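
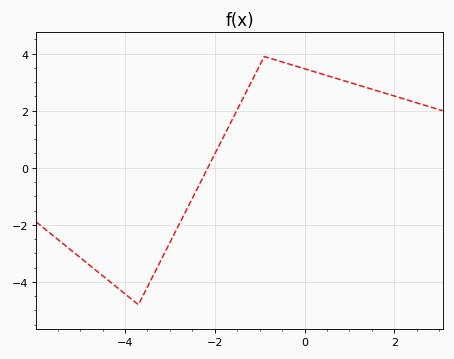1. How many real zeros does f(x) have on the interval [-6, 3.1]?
1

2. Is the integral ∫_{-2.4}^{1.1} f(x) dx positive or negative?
positive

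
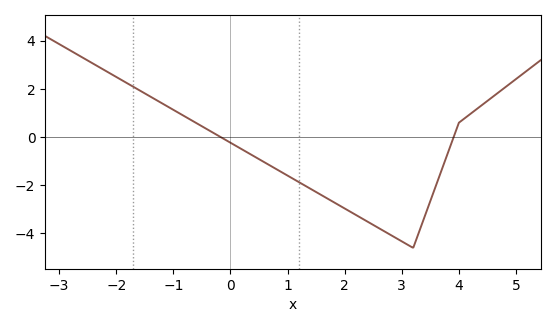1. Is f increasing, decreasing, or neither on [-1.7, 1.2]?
decreasing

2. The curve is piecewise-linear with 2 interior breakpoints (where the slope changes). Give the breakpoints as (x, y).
(3.2, -4.6); (4, 0.6)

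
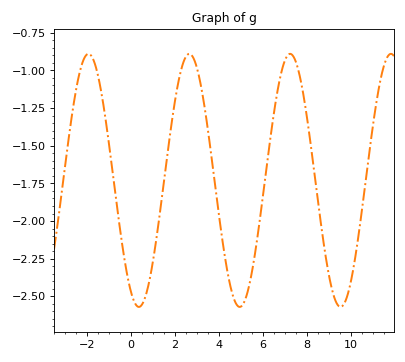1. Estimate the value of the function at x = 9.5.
-2.56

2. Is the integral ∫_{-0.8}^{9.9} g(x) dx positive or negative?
negative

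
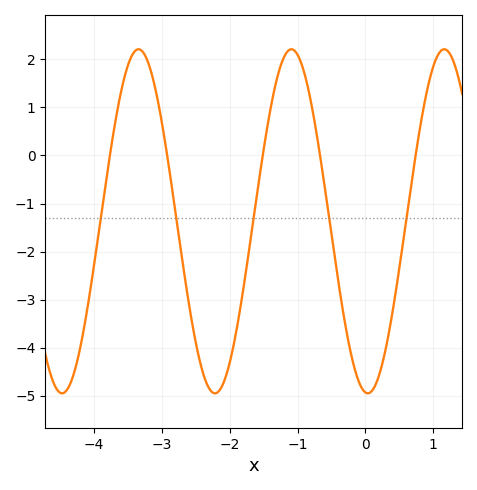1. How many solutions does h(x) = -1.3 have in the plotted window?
5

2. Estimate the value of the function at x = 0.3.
-4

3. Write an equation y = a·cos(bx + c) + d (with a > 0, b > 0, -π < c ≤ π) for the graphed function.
y = 3.58cos(2.8x + 3) - 1.37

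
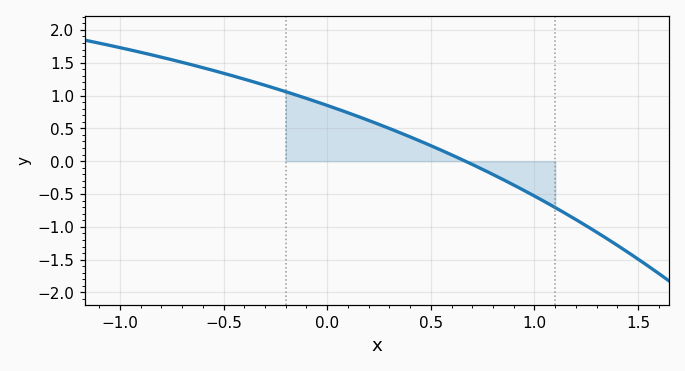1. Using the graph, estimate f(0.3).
0.499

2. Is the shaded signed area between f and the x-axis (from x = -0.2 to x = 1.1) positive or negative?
positive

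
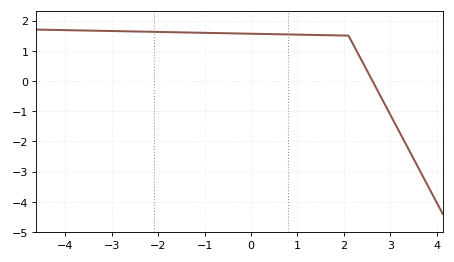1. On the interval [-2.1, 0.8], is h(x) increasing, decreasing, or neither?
decreasing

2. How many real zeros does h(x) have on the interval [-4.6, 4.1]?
1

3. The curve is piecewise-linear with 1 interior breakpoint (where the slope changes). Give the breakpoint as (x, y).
(2.1, 1.5)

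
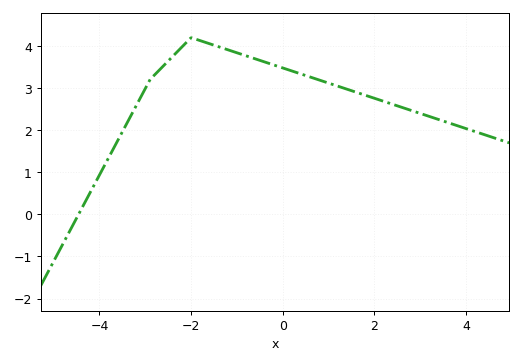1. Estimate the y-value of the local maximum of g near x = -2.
4.2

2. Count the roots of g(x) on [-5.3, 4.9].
1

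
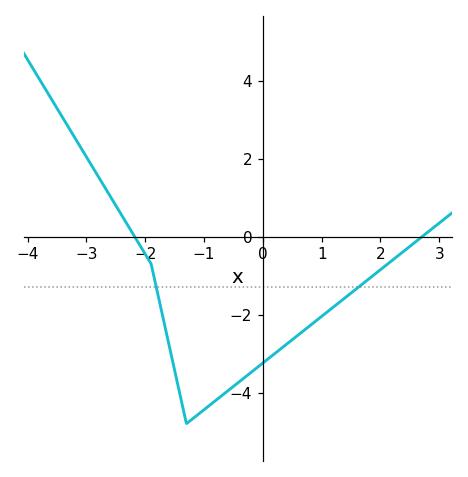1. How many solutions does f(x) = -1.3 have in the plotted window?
2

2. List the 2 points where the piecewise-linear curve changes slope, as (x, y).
(-1.9, -0.7); (-1.3, -4.8)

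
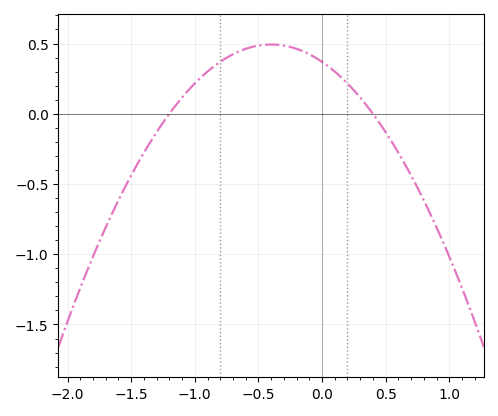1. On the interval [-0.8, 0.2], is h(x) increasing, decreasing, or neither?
neither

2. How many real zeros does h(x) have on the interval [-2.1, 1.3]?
2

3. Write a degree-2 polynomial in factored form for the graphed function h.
y = -0.77(x + 1.2)(x - 0.4)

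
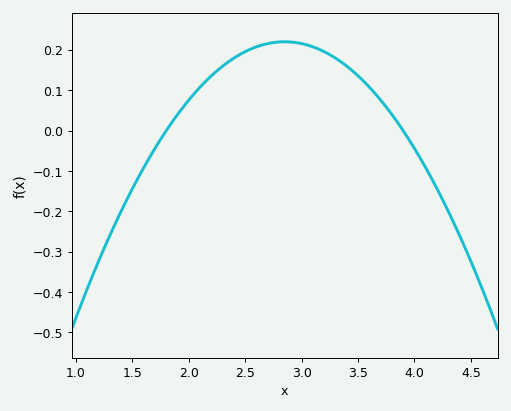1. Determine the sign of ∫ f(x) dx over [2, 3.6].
positive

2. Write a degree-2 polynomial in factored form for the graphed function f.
y = -0.2(x - 1.8)(x - 3.9)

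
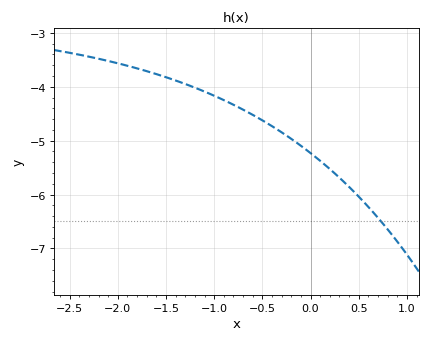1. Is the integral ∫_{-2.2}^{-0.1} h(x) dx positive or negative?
negative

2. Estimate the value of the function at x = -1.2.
-4.02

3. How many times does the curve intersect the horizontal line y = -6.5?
1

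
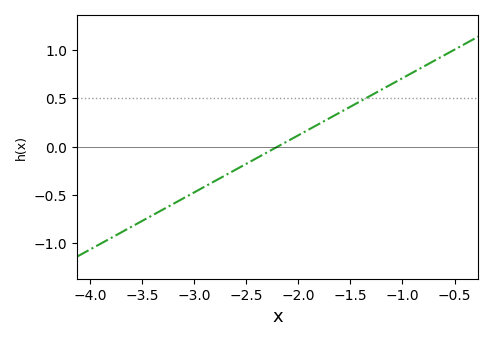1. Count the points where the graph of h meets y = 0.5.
1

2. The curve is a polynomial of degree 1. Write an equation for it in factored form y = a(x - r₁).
y = 0.59(x + 2.2)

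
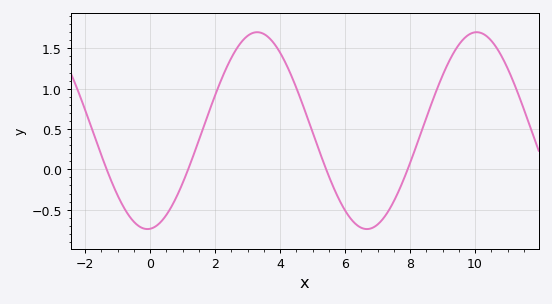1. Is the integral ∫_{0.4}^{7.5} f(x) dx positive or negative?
positive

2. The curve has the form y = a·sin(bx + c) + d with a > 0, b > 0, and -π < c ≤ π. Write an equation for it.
y = 1.22sin(0.93x - 1.49) + 0.48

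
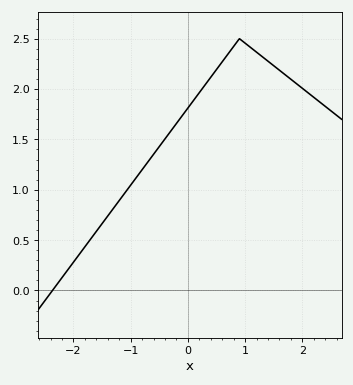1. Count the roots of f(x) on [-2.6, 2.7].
1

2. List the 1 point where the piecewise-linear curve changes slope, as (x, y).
(0.9, 2.5)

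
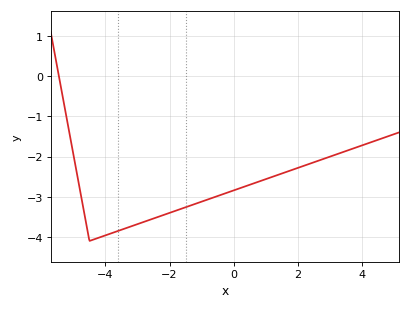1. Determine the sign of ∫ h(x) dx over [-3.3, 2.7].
negative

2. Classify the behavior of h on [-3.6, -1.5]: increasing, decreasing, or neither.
increasing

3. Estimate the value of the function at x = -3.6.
-3.85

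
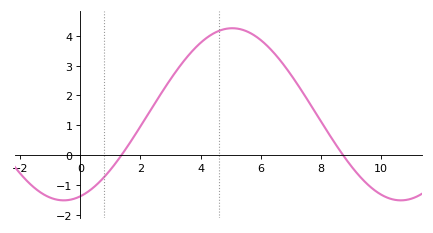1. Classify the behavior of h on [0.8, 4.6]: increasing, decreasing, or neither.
increasing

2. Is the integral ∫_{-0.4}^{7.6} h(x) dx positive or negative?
positive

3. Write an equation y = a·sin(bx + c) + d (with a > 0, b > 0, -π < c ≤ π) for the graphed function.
y = 2.88sin(0.56x - 1.26) + 1.37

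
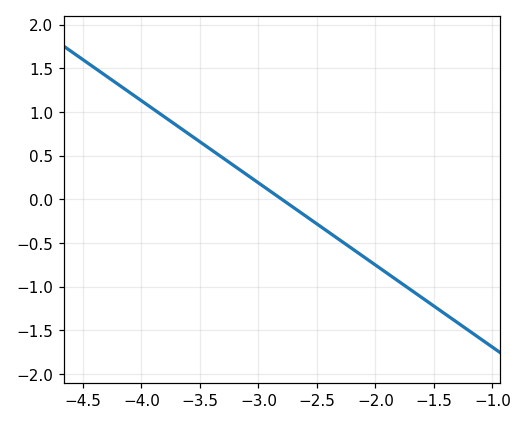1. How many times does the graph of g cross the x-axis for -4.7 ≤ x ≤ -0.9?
1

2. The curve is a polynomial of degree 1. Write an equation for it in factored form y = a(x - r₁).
y = -0.94(x + 2.8)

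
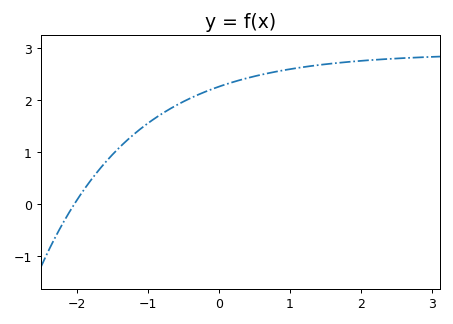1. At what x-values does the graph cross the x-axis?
-2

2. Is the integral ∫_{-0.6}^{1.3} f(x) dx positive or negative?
positive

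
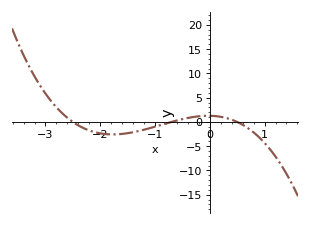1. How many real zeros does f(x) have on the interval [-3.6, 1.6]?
3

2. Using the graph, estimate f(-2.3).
-1.5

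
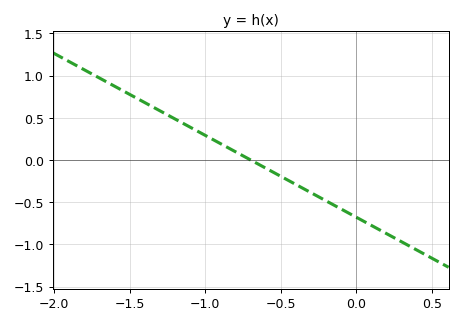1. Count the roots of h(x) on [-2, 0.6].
1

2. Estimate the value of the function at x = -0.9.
0.2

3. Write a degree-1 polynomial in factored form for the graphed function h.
y = -0.97(x + 0.7)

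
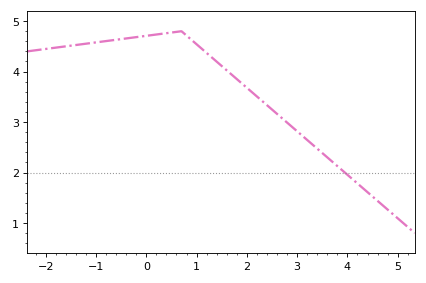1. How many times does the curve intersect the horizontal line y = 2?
1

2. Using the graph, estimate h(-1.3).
4.5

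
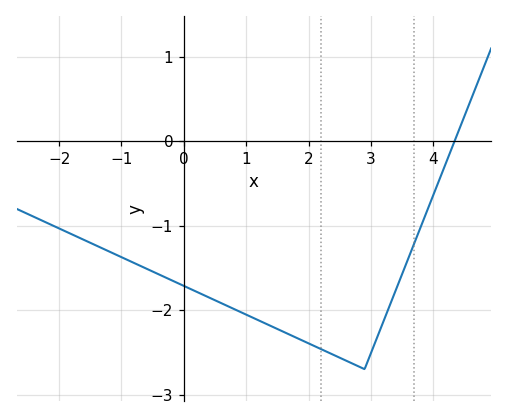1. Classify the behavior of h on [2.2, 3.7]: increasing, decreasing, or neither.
neither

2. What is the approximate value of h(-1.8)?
-1.1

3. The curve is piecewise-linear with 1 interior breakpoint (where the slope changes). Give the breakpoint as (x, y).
(2.9, -2.7)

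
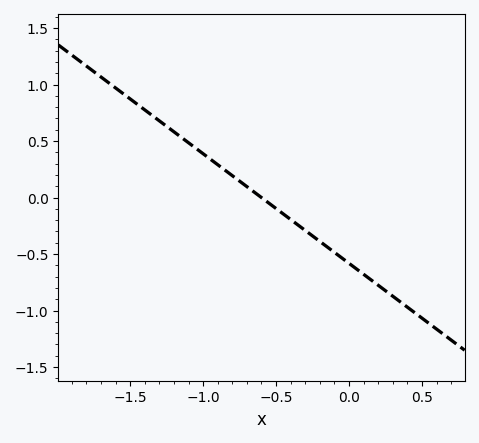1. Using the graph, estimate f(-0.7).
0.097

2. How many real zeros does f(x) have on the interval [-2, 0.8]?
1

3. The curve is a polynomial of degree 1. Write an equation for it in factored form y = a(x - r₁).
y = -0.97(x + 0.6)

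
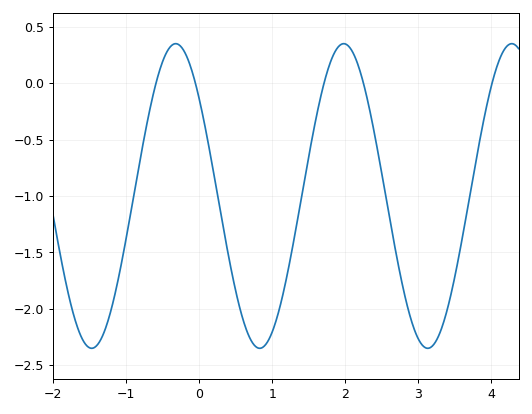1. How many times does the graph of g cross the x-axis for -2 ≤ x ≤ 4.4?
5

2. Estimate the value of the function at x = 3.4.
-2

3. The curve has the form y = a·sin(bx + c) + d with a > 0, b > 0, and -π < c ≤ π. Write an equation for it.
y = 1.35sin(2.73x + 2.45) - 1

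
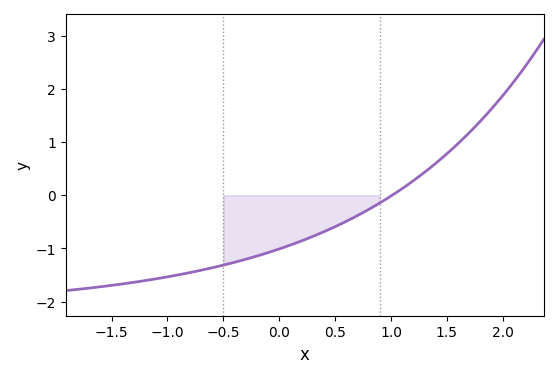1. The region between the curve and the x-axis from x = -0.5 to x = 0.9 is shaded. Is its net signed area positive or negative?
negative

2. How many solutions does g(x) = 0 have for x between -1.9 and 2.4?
1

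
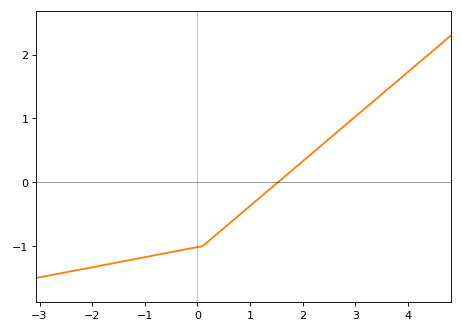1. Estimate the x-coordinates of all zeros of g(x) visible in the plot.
1.6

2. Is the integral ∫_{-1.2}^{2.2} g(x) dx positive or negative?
negative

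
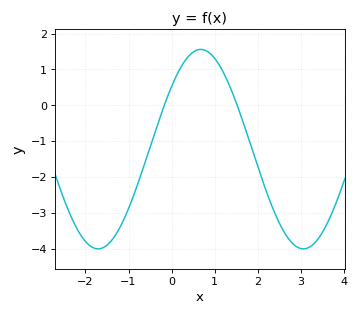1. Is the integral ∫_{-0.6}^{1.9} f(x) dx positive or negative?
positive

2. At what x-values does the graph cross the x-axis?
-0.171, 1.52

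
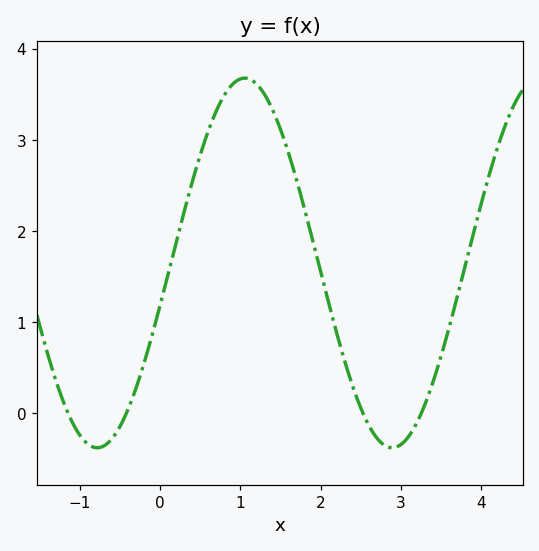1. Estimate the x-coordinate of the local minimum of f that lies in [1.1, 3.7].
2.9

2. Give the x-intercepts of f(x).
-1.1, -0.4, 2.5, 3.3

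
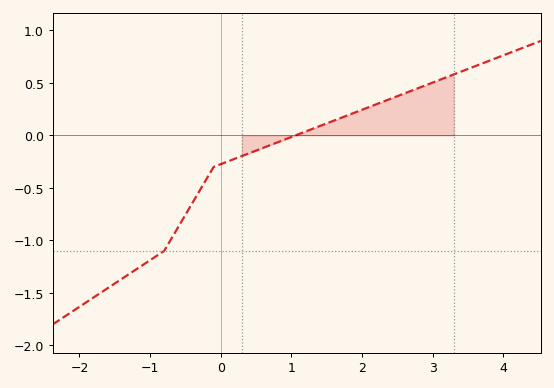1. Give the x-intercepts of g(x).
1.06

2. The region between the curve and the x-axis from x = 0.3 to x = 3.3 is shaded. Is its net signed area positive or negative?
positive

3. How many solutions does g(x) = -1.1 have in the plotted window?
1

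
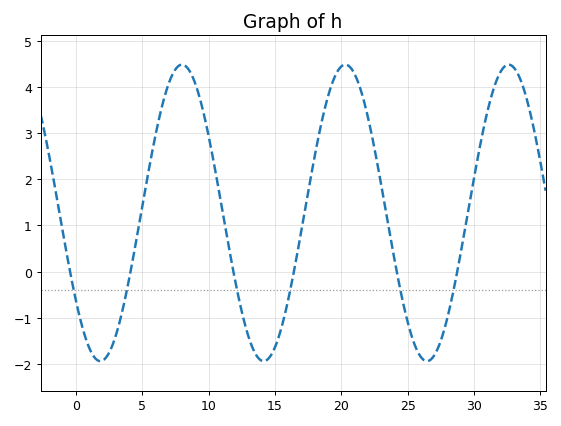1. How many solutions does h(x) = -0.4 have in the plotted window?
6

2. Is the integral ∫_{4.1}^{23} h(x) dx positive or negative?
positive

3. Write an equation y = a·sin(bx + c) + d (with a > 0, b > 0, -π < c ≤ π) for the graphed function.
y = 3.21sin(0.51x - 2.5) + 1.27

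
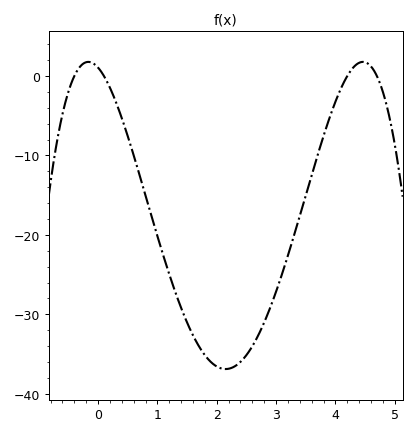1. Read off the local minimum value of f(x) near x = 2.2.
-36.9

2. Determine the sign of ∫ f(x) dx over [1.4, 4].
negative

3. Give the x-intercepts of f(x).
-0.4, 0.1, 4.2, 4.7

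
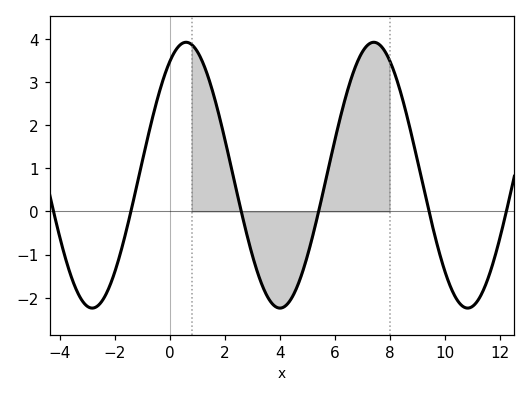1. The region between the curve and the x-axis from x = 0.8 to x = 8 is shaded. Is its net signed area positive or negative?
positive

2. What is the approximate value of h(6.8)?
3.4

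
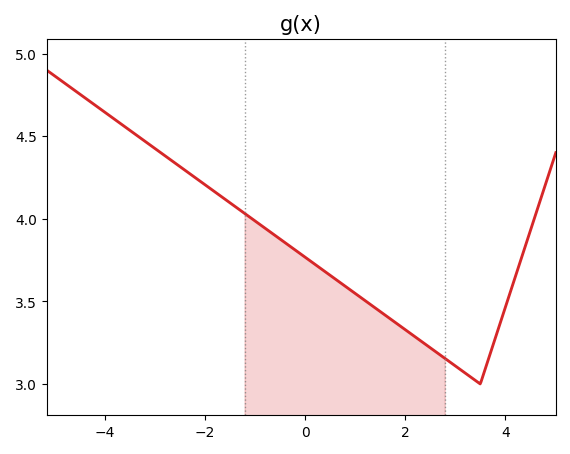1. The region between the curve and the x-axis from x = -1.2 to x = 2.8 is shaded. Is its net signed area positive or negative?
positive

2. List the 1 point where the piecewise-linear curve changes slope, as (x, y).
(3.5, 3)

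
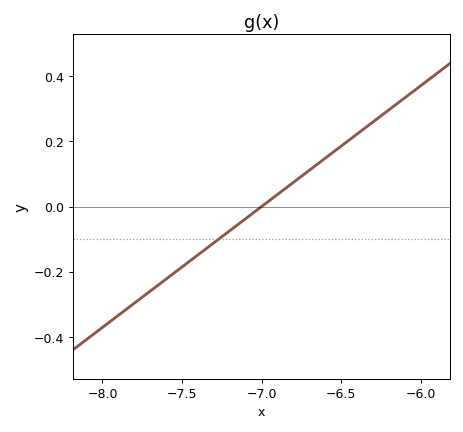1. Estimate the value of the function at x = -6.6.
0.14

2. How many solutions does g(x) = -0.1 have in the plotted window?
1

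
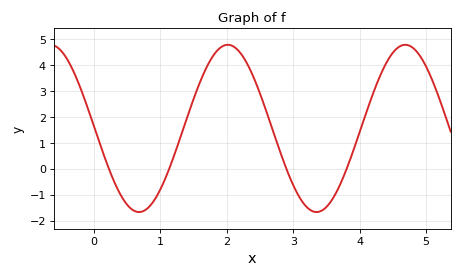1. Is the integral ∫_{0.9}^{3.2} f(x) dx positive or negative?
positive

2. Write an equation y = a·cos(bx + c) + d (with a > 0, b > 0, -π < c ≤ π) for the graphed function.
y = 3.23cos(2.35x + 1.55) + 1.56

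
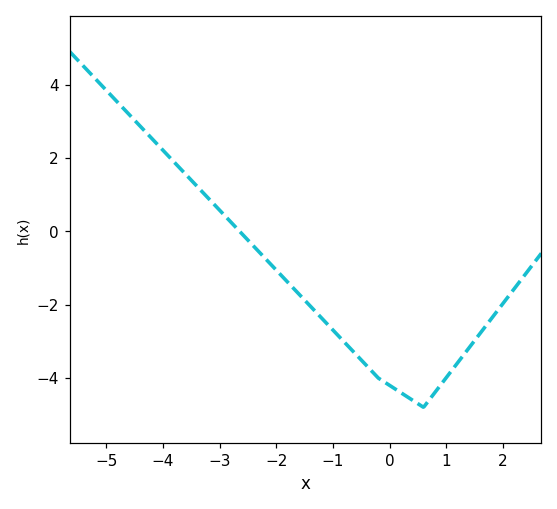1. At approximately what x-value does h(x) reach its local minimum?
0.6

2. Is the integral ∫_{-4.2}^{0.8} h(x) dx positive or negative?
negative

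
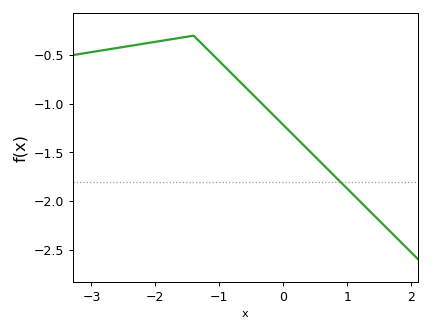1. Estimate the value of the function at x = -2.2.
-0.385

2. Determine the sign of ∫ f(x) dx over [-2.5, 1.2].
negative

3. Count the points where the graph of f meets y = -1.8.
1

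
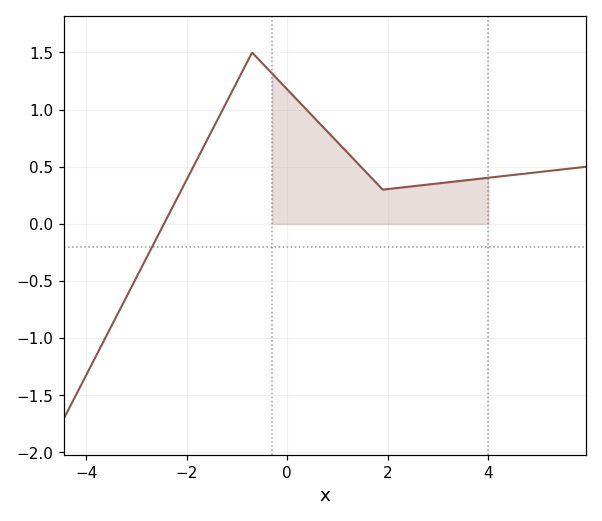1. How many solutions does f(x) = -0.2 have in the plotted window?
1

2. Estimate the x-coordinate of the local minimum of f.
1.9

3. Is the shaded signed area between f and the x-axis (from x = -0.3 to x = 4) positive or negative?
positive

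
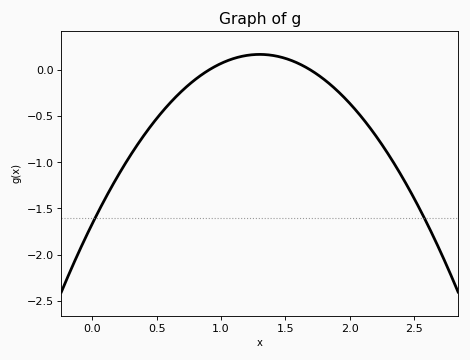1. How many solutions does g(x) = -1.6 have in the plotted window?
2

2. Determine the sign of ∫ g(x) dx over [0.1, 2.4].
negative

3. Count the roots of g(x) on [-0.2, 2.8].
2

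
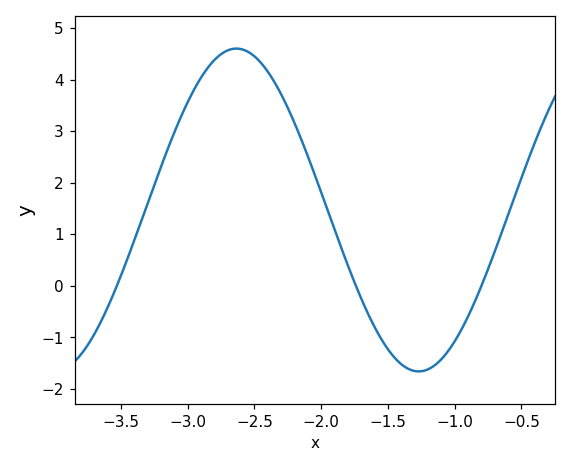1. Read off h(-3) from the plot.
3.56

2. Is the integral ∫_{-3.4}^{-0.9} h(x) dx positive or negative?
positive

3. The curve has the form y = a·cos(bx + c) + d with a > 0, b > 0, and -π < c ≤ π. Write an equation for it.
y = 3.13cos(2.3x - 0.222) + 1.47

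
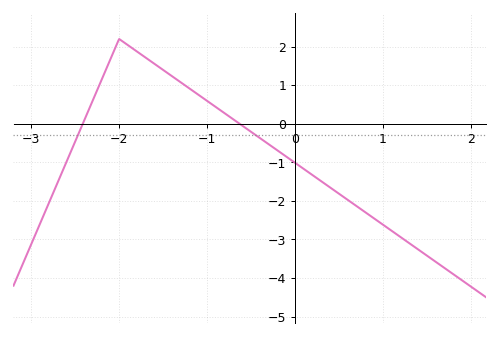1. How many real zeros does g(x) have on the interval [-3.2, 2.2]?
2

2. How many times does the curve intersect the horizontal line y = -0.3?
2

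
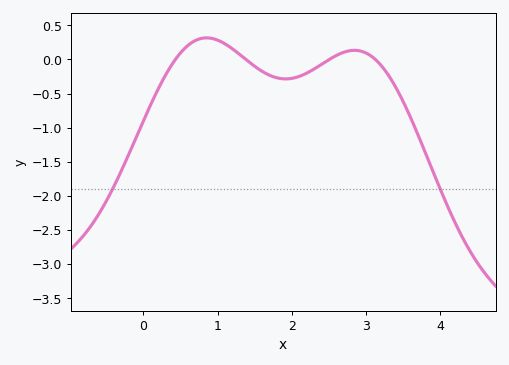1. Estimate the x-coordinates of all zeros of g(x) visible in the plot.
0.431, 1.38, 2.51, 3.13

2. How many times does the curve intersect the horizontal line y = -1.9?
2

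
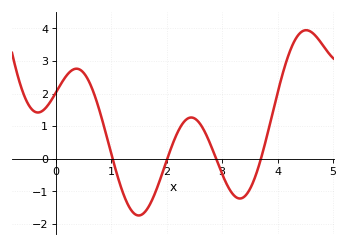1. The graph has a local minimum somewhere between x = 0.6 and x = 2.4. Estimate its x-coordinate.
1.49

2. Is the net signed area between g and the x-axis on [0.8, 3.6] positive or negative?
negative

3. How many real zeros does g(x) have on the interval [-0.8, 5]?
4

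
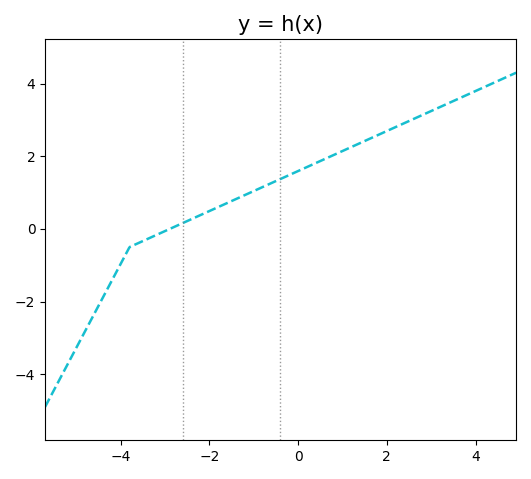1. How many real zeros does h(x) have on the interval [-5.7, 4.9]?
1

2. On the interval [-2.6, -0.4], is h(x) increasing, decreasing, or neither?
increasing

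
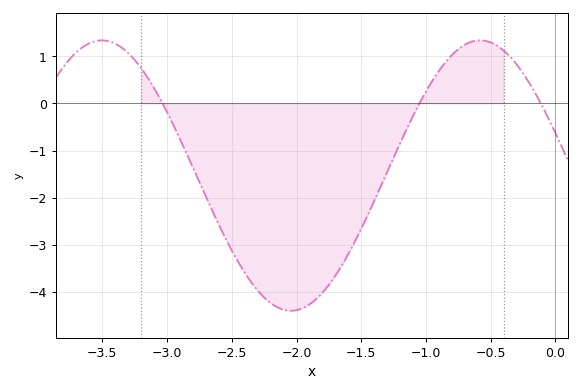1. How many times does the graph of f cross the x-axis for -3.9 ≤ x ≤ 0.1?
3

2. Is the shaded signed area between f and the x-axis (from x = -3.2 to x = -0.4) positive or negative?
negative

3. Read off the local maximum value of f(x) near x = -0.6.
1.3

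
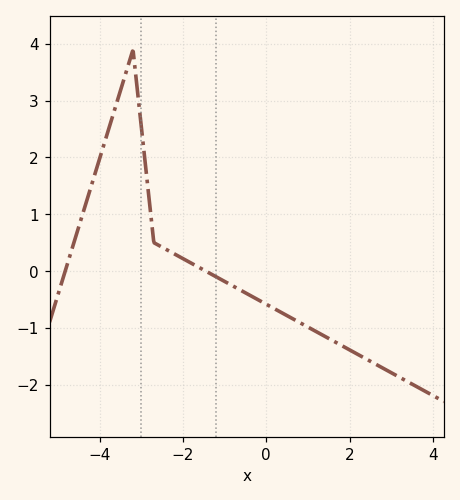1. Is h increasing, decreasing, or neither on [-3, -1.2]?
decreasing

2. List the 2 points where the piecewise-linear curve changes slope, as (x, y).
(-3.2, 3.9); (-2.7, 0.5)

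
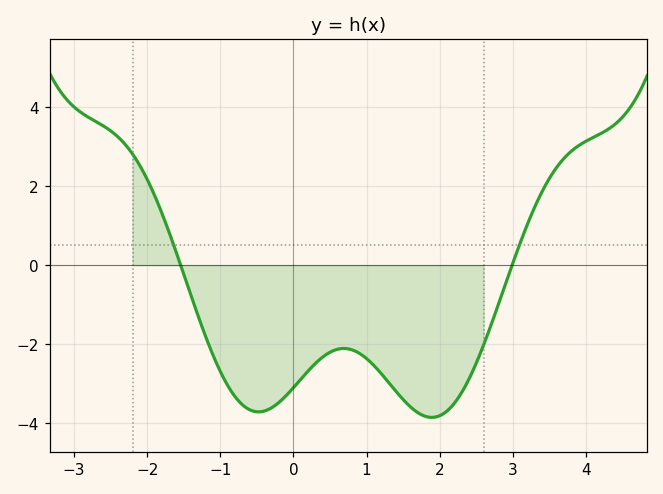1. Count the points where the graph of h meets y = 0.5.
2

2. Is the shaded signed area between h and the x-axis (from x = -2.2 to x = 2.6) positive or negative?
negative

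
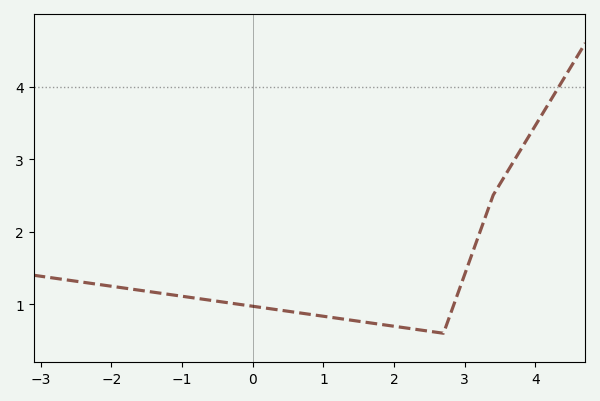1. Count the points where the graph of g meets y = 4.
1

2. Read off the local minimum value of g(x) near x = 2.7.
0.6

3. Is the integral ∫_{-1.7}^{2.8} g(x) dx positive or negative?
positive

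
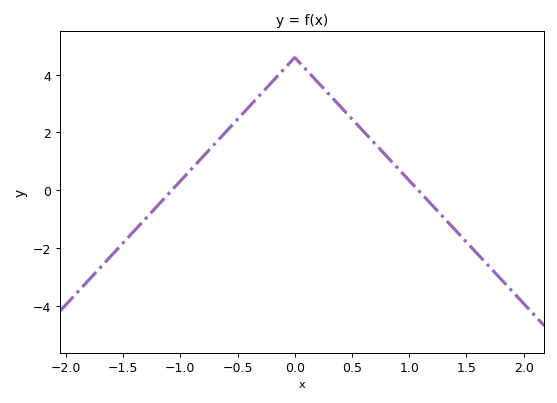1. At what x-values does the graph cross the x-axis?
-1.07, 1.08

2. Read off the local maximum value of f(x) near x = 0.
4.6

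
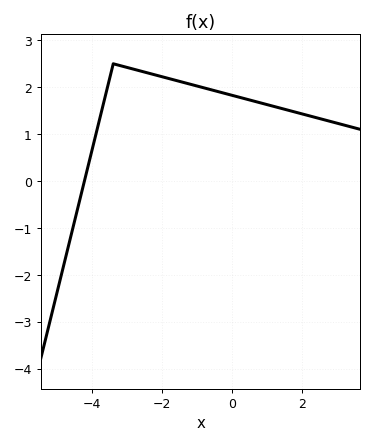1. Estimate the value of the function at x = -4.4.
-0.5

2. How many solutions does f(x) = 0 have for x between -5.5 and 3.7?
1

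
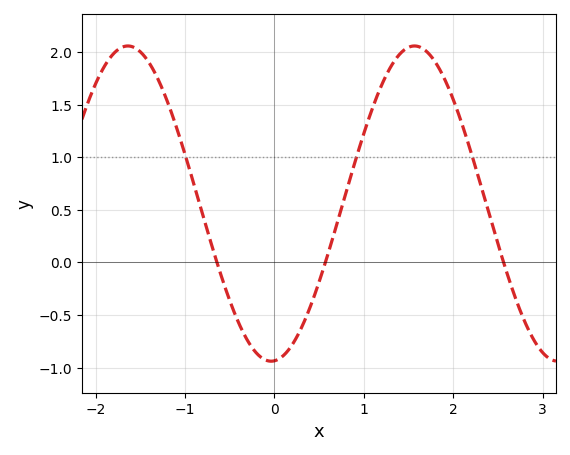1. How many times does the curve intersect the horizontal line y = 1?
3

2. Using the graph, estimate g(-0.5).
-0.35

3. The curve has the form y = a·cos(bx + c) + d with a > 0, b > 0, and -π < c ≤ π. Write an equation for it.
y = 1.5cos(2x - 3.1) + 0.56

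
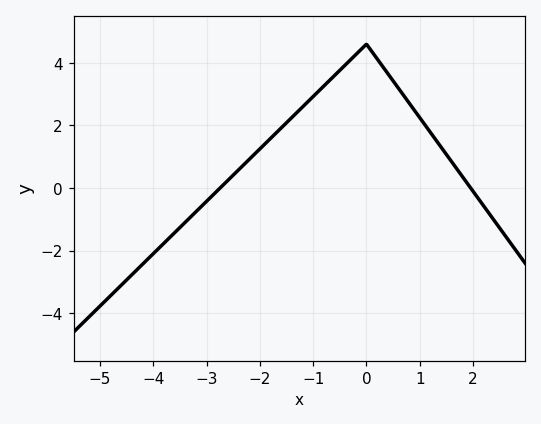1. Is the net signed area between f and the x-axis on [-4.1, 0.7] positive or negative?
positive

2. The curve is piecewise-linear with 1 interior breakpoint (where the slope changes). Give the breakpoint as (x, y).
(0, 4.6)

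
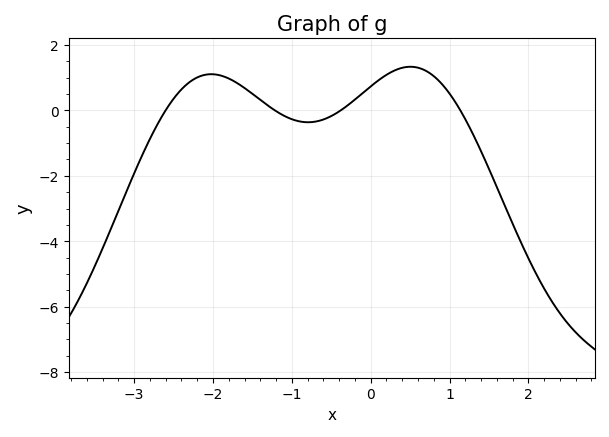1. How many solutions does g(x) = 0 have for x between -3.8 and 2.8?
4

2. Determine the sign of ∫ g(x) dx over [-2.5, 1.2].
positive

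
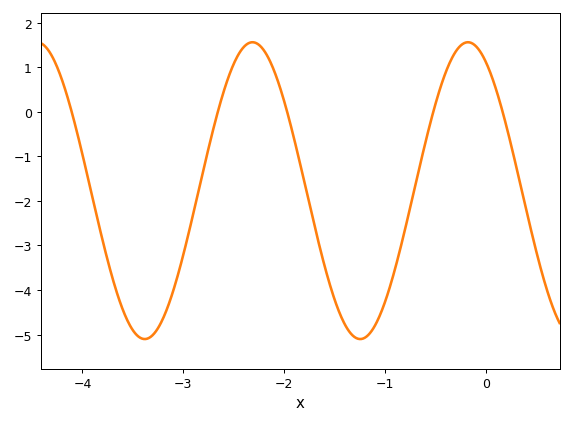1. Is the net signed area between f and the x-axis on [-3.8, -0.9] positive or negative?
negative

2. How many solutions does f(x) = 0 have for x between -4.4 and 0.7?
5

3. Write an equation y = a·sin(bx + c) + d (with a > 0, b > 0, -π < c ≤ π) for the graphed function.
y = 3.33sin(2.9x + 2.1) - 1.77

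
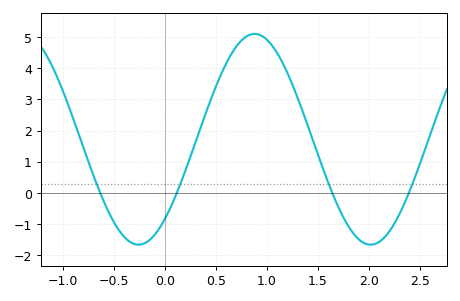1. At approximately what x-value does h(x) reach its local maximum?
0.9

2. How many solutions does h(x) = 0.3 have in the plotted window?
4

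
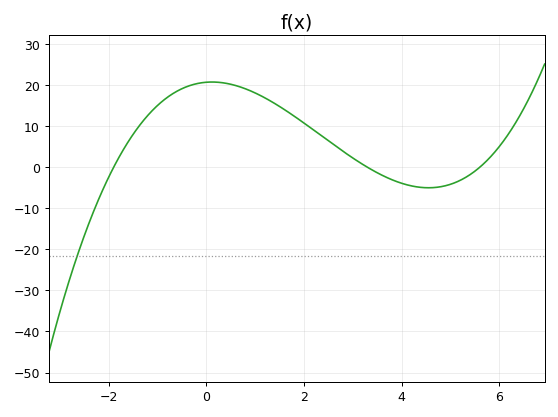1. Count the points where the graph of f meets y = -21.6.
1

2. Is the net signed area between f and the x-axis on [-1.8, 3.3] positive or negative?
positive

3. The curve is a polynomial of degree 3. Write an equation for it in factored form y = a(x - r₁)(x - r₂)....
y = 0.59(x + 1.9)(x - 3.3)(x - 5.6)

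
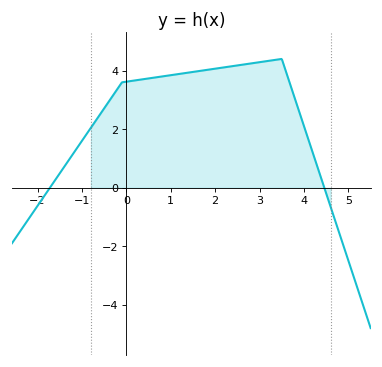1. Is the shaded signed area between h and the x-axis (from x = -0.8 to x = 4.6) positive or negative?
positive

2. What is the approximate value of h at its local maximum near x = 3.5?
4.4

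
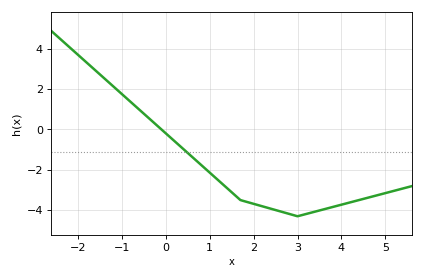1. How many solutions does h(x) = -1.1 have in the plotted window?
1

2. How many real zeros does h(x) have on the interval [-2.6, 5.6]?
1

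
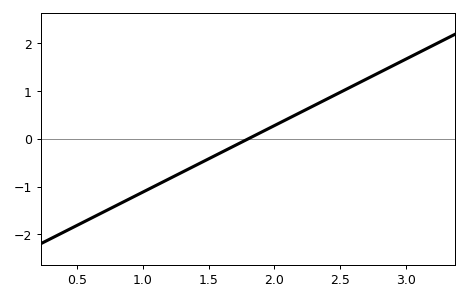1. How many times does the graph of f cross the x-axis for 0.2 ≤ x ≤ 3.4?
1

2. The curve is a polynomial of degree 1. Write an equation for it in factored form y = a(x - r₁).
y = 1.39(x - 1.8)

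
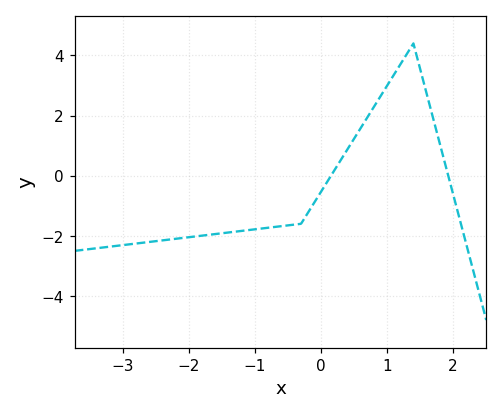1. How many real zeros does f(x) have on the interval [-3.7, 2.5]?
2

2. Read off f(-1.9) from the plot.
-2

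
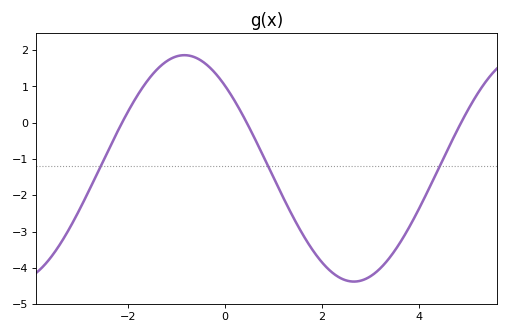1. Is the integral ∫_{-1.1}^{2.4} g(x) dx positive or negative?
negative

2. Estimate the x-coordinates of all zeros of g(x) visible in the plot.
-2.2, 0.4, 4.8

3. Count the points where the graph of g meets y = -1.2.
3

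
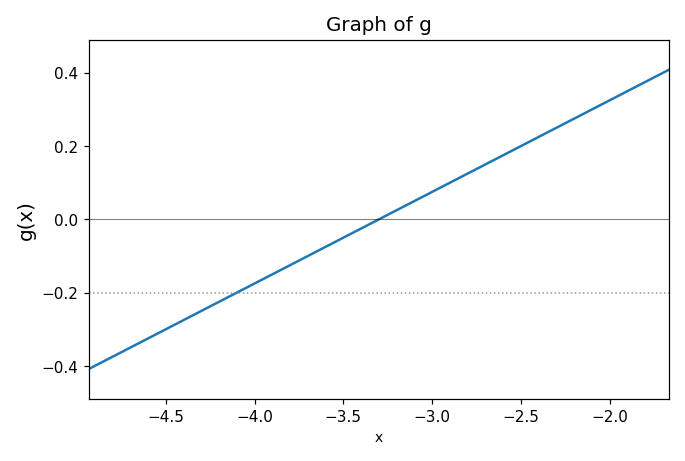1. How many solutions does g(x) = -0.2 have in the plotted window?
1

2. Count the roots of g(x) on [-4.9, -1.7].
1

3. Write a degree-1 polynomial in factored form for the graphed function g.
y = 0.25(x + 3.3)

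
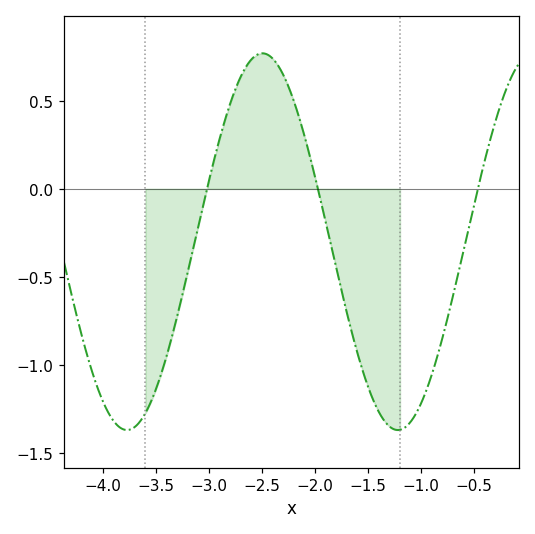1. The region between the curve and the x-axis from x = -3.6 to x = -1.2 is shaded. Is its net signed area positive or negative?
negative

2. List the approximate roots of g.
-3.02, -1.97, -0.466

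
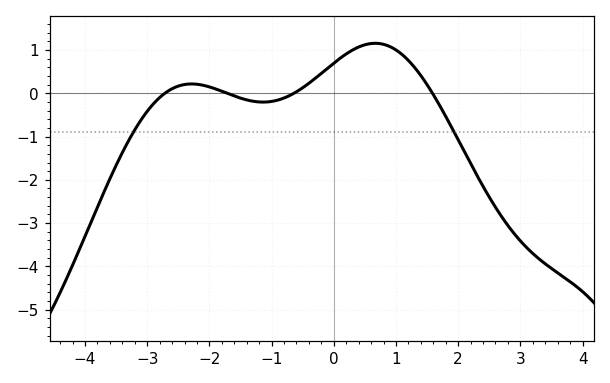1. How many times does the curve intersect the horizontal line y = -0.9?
2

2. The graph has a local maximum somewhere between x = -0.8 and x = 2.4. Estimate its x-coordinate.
0.6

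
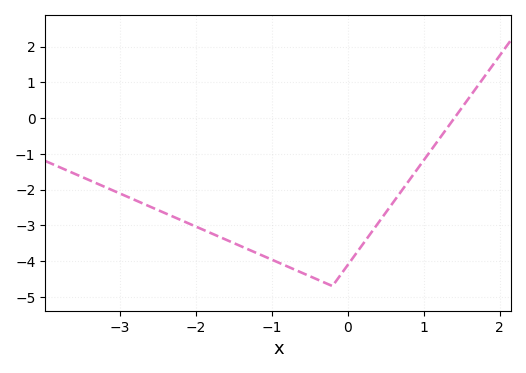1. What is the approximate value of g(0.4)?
-2.9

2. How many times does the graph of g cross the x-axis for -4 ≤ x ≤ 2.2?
1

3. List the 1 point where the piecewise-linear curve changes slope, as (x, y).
(-0.2, -4.7)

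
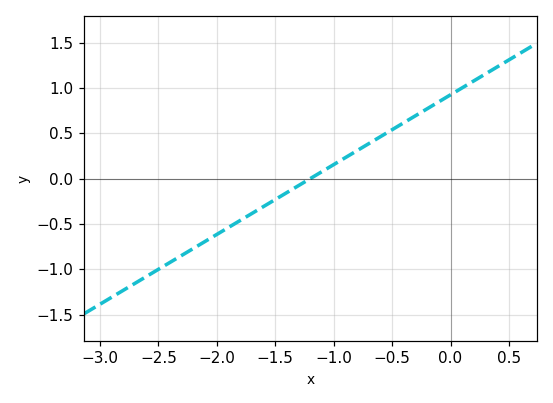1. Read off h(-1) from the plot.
0.154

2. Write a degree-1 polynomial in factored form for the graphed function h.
y = 0.77(x + 1.2)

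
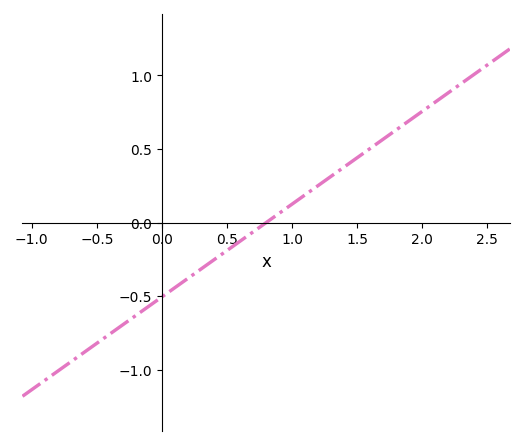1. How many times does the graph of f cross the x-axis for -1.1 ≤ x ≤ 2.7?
1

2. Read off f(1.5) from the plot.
0.441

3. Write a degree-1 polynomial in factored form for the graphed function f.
y = 0.63(x - 0.8)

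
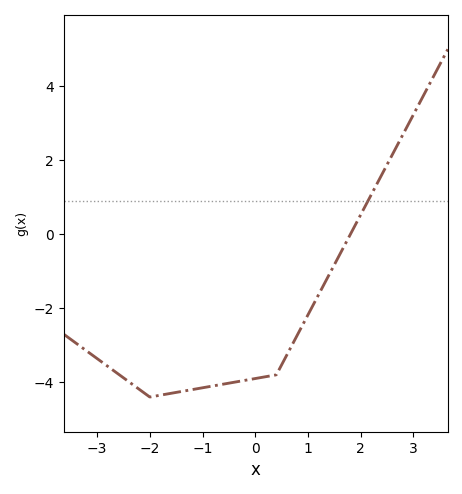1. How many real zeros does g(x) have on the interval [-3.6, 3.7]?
1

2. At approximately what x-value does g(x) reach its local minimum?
-2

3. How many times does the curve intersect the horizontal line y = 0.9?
1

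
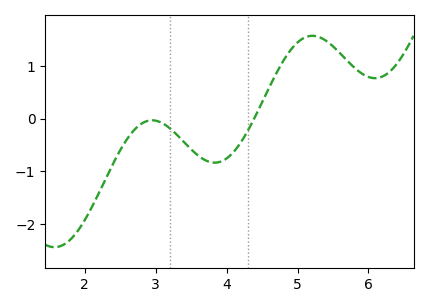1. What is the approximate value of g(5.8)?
1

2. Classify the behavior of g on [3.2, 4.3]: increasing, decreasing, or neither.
neither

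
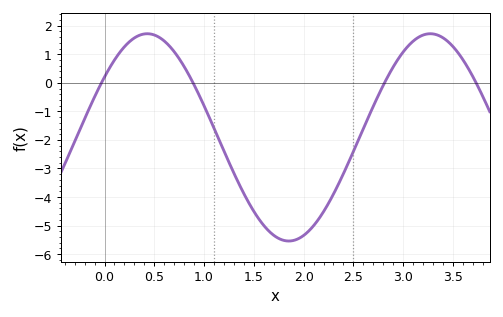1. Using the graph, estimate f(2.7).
-0.819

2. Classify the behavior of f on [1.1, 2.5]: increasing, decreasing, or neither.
neither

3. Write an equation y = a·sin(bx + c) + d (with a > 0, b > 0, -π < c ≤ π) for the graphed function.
y = 3.63sin(2.21x + 0.622) - 1.91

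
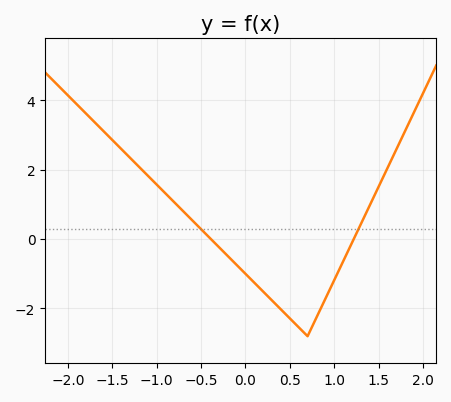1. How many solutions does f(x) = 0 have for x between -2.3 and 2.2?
2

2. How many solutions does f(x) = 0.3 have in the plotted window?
2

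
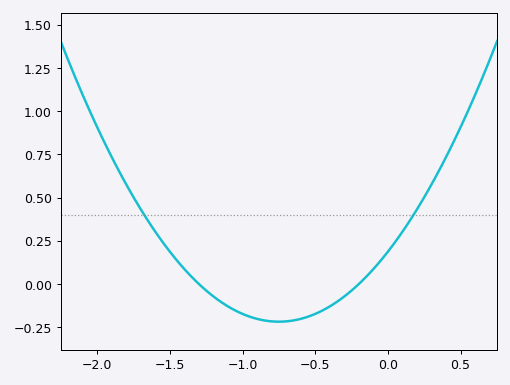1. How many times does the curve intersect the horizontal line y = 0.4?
2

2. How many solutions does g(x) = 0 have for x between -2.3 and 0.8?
2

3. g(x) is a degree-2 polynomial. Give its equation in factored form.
y = 0.72(x + 1.3)(x + 0.2)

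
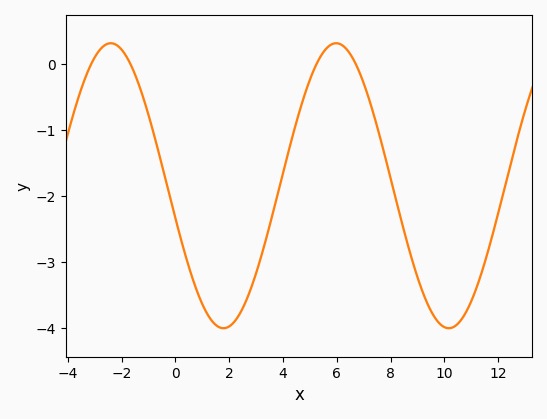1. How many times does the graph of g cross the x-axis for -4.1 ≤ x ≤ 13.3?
4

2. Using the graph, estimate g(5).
-0.233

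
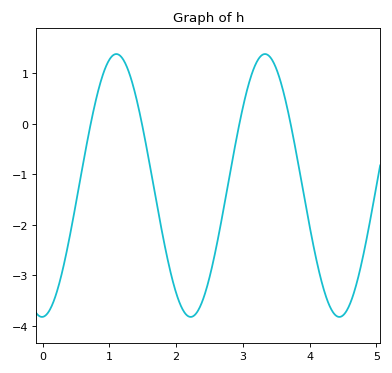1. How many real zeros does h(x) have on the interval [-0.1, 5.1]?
4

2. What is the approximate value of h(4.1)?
-2.68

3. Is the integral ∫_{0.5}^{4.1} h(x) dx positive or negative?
negative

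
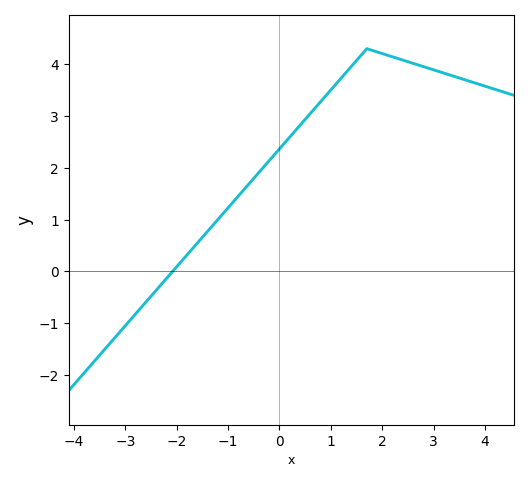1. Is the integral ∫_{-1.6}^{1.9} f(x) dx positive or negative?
positive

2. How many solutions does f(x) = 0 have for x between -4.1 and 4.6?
1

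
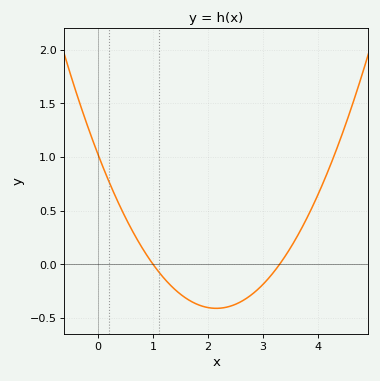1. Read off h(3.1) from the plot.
-0.13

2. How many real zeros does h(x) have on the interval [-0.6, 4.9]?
2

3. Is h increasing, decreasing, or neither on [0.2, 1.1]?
decreasing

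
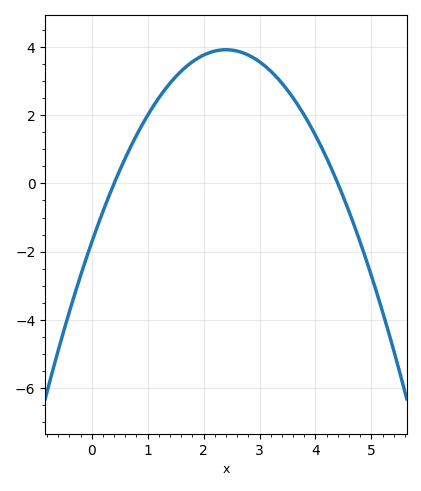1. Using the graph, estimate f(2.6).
3.8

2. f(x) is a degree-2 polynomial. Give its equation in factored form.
y = -0.98(x - 0.4)(x - 4.4)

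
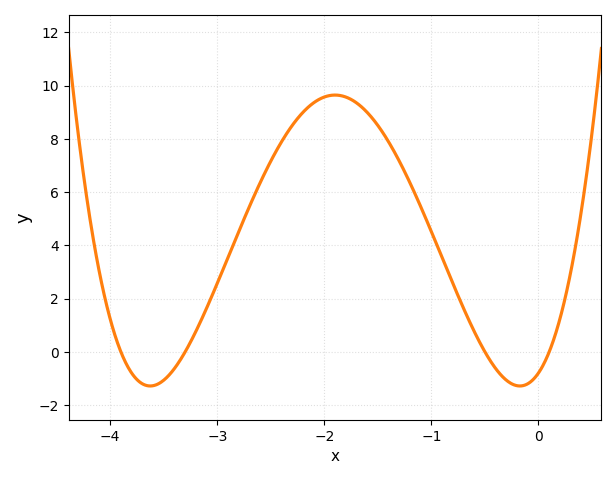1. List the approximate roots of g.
-3.9, -3.3, -0.5, 0.1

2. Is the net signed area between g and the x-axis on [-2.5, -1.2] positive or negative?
positive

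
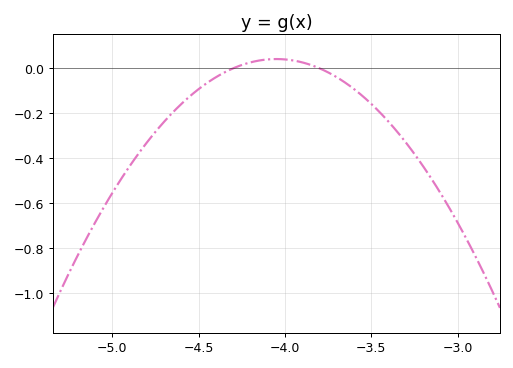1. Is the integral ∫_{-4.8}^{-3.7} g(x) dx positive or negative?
negative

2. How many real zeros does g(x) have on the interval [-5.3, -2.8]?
2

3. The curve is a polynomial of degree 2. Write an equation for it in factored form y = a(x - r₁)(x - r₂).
y = -0.66(x + 4.3)(x + 3.8)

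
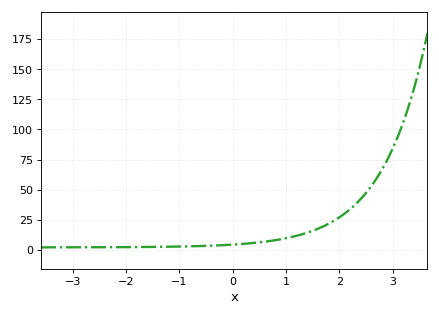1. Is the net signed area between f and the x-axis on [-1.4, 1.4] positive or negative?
positive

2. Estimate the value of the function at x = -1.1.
2.55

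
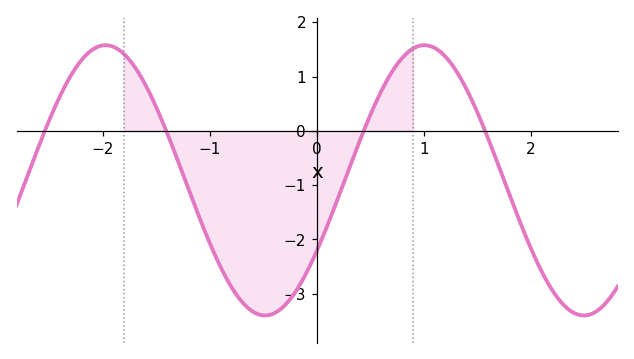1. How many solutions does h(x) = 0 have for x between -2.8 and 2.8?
4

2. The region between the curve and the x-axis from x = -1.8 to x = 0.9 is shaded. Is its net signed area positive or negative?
negative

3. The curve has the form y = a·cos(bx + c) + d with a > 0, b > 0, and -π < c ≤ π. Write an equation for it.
y = 2.49cos(2.11x - 2.12) - 0.91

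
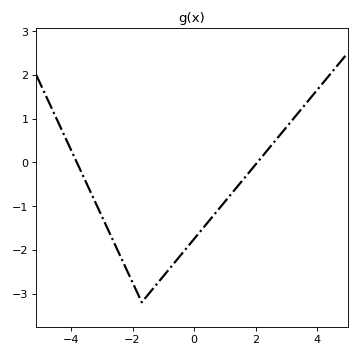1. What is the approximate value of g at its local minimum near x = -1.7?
-3.2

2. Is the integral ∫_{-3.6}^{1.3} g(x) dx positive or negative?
negative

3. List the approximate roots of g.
-3.8, 2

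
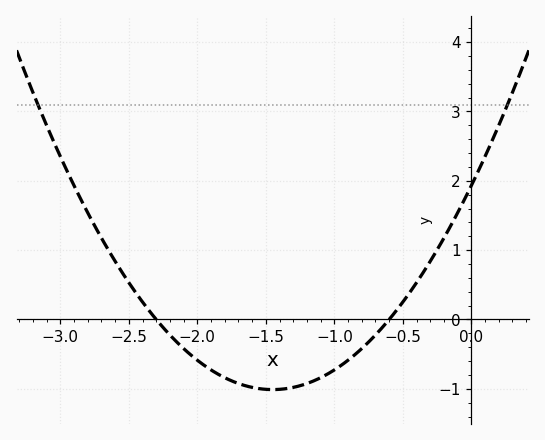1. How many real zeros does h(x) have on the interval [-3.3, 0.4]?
2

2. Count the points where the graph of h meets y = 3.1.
2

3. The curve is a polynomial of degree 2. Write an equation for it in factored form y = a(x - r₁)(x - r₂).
y = 1.4(x + 2.3)(x + 0.6)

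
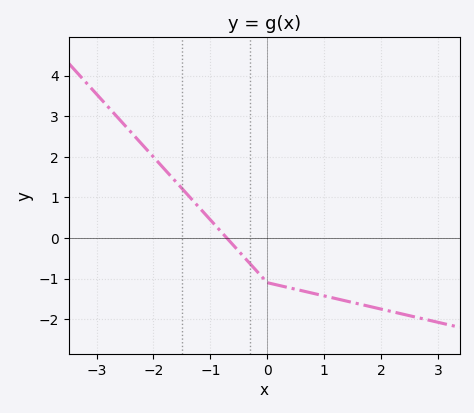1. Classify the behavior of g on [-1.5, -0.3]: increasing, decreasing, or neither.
decreasing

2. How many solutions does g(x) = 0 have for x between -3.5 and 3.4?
1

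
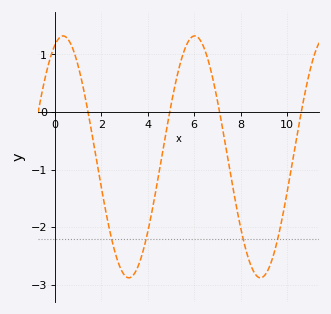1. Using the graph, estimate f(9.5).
-2.36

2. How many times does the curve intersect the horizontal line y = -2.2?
4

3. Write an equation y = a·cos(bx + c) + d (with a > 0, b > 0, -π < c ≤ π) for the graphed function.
y = 2.1cos(1.11x - 0.4) - 0.78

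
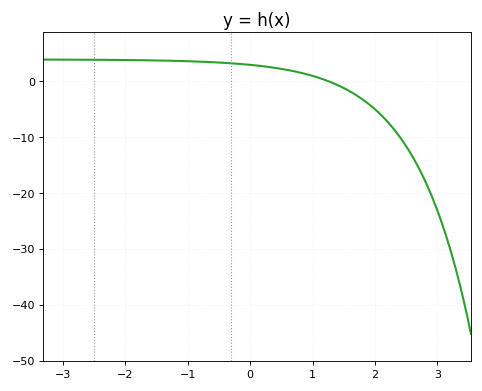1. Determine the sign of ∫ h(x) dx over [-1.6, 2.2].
positive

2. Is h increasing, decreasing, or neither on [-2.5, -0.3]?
decreasing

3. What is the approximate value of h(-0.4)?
3.31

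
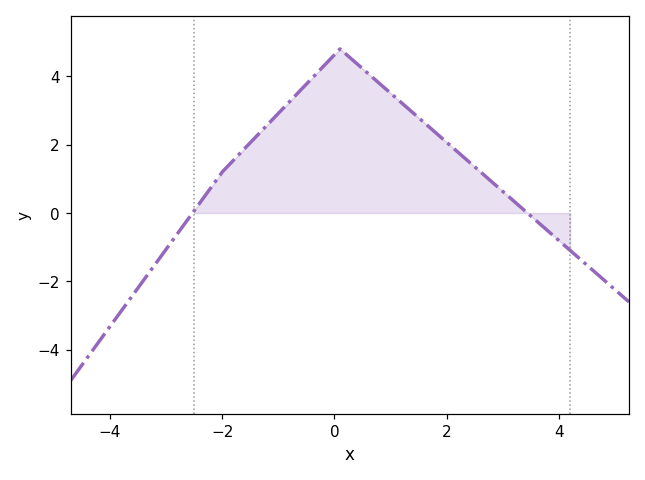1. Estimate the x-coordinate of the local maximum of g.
0.2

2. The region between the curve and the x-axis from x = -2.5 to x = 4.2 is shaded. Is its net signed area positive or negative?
positive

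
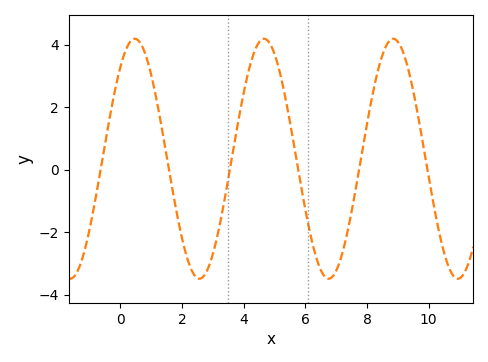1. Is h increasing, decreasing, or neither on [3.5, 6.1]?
neither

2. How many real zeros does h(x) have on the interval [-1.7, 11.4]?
6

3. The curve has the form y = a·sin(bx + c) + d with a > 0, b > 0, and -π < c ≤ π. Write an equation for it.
y = 3.84sin(1.5x + 0.86) + 0.35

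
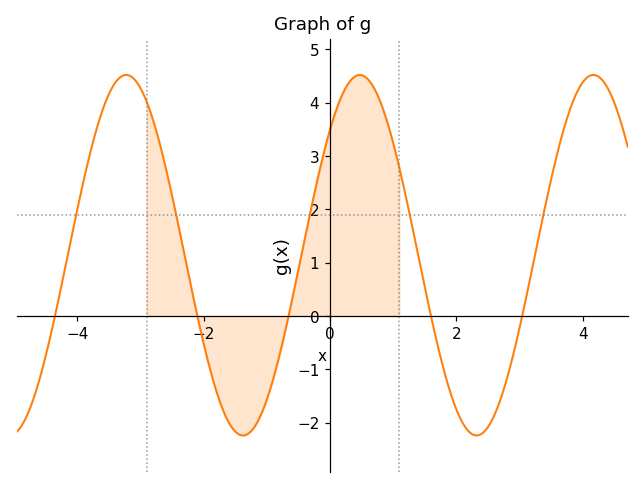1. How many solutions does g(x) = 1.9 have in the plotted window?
5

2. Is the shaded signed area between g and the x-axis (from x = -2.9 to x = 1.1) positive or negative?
positive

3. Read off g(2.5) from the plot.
-2.1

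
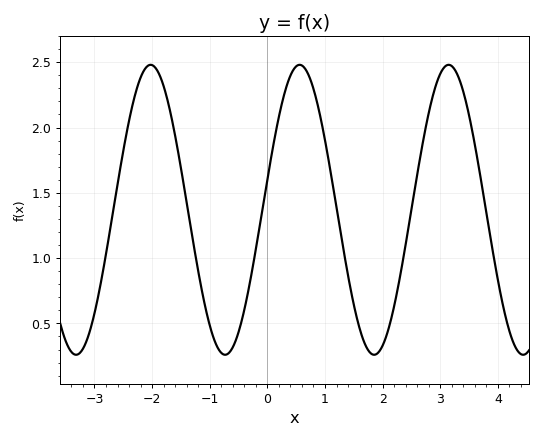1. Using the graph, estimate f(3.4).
2.25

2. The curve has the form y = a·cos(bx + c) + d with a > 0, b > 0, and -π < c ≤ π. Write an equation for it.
y = 1.11cos(2.4x - 1.4) + 1.37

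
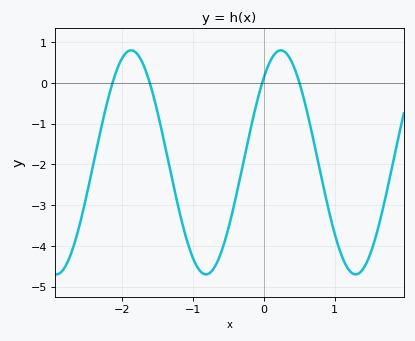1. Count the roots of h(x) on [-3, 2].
4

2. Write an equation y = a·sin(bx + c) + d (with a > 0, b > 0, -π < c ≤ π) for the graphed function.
y = 2.75sin(3x + 0.86) - 1.95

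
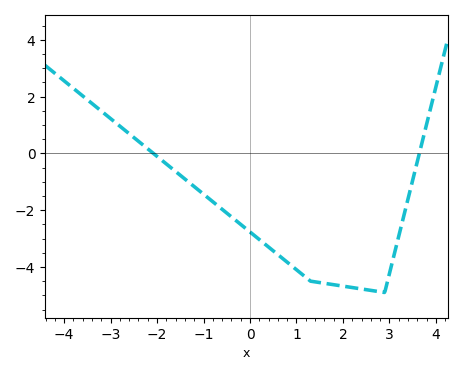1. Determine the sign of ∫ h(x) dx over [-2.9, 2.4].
negative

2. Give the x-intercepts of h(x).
-2.08, 3.65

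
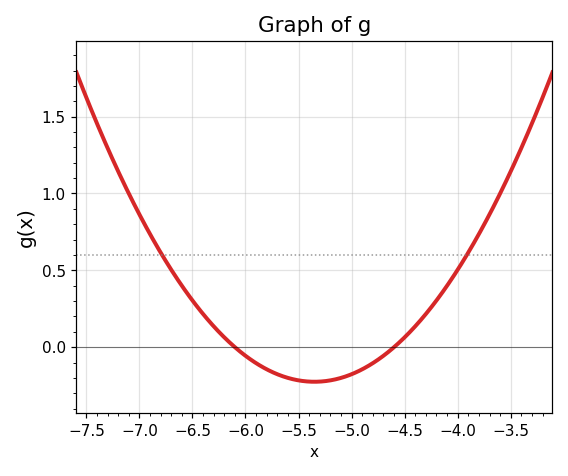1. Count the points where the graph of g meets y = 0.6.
2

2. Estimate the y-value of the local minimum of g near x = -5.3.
-0.225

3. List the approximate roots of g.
-6.1, -4.6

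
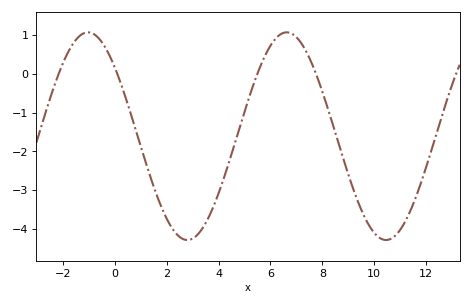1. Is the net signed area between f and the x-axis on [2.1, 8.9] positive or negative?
negative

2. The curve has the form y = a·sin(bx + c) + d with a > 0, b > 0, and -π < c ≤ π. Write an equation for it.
y = 2.68sin(0.82x + 2.42) - 1.61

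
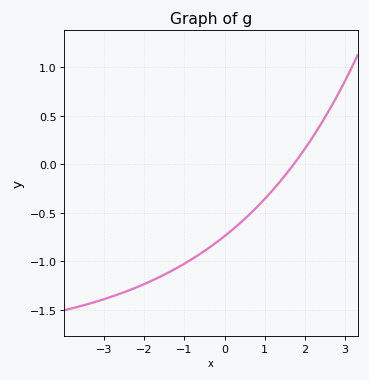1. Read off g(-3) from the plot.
-1.4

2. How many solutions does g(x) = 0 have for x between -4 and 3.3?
1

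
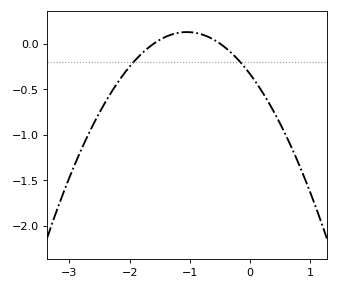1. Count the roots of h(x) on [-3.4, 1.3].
2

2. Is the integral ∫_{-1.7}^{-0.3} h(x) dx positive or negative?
positive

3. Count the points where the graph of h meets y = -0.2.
2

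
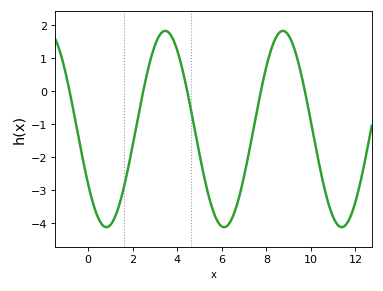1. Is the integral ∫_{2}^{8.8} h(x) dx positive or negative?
negative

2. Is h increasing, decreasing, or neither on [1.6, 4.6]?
neither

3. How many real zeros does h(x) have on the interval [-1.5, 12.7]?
5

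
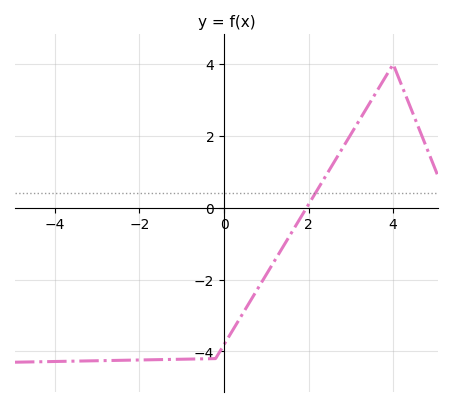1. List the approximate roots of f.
2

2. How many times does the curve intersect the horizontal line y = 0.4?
1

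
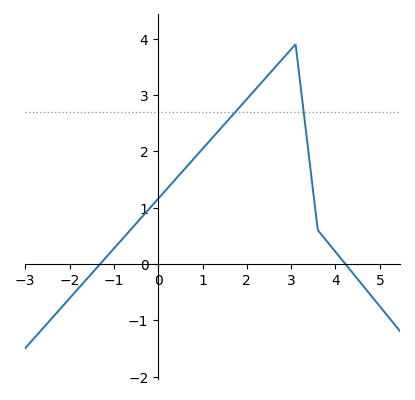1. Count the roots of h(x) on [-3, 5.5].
2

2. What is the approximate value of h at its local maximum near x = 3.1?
3.9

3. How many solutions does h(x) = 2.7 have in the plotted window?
2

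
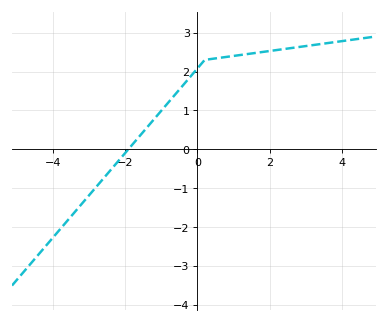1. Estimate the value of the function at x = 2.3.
2.57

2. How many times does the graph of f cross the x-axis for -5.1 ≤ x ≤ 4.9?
1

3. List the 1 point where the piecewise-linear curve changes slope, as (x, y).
(0.2, 2.3)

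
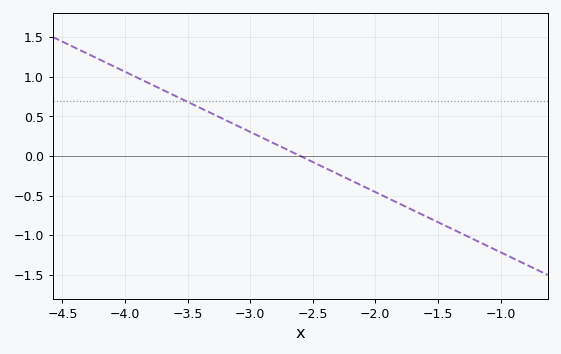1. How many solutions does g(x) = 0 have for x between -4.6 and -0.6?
1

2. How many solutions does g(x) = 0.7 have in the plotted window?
1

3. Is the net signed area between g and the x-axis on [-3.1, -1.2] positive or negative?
negative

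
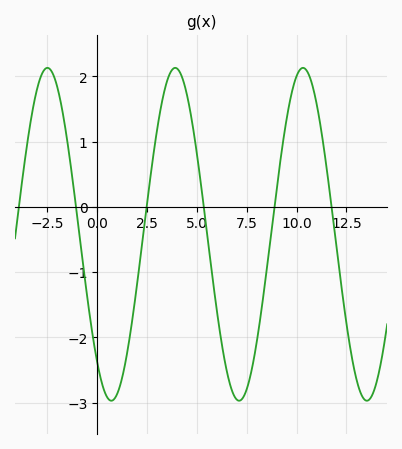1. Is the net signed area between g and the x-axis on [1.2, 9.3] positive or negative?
negative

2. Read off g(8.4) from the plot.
-1.21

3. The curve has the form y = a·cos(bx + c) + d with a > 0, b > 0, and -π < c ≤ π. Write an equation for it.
y = 2.55cos(0.98x + 2.45) - 0.42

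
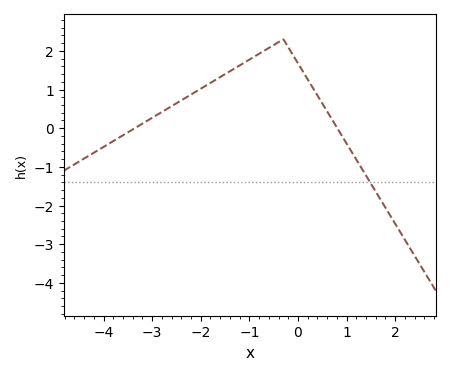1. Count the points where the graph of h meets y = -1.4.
1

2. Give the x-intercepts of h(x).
-3.4, 0.8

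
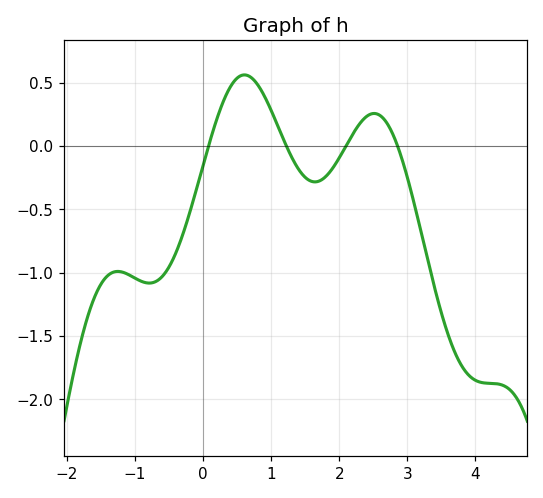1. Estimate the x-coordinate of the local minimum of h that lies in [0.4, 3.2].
1.6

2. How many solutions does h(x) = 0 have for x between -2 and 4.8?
4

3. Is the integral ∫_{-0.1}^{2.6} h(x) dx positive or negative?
positive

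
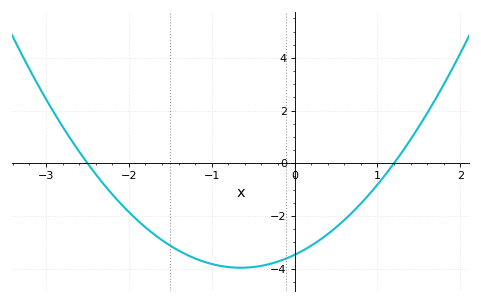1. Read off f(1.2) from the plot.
0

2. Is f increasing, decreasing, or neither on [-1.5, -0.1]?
neither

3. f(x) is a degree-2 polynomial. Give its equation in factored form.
y = 1.16(x + 2.5)(x - 1.2)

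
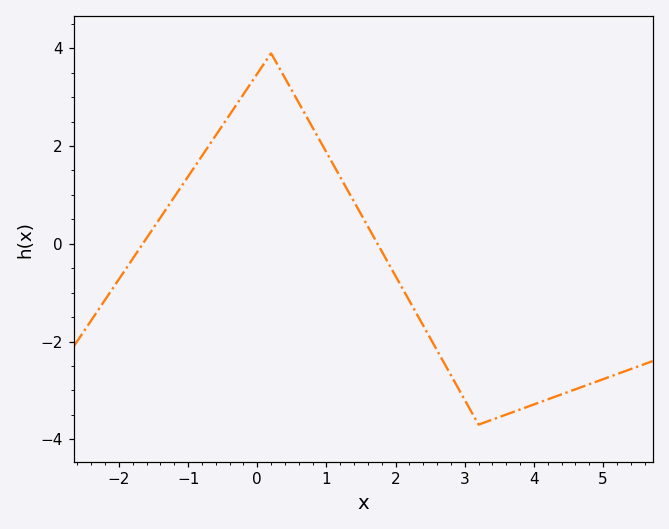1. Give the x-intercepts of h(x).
-1.6, 1.8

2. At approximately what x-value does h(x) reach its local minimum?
3.2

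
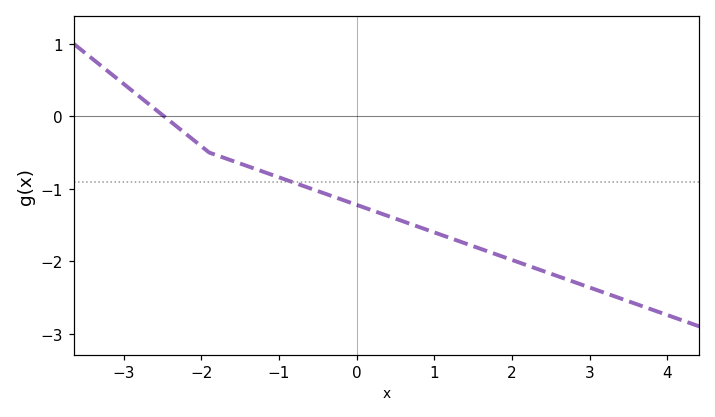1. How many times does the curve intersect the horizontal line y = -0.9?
1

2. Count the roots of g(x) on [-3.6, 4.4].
1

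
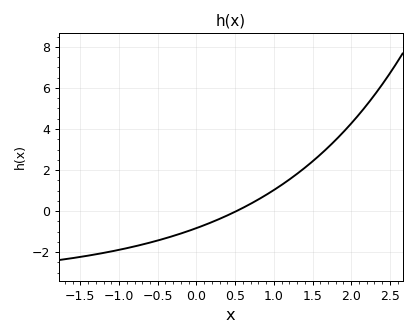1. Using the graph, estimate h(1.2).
1.6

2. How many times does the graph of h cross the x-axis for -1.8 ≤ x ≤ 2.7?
1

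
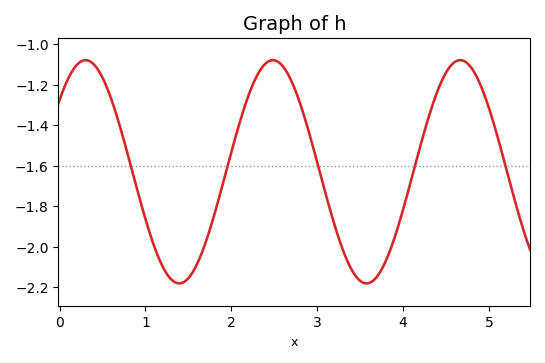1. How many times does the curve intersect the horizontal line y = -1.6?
5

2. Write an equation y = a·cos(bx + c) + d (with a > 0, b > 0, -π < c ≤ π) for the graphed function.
y = 0.55cos(2.88x - 0.872) - 1.63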